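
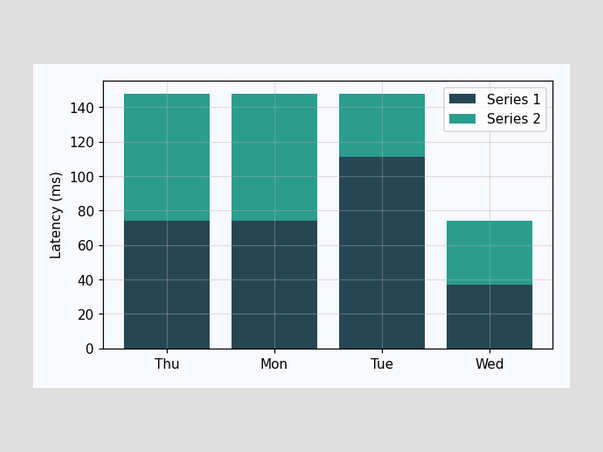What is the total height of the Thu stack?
The Thu stack's top reaches 148ms on the y-axis.

148ms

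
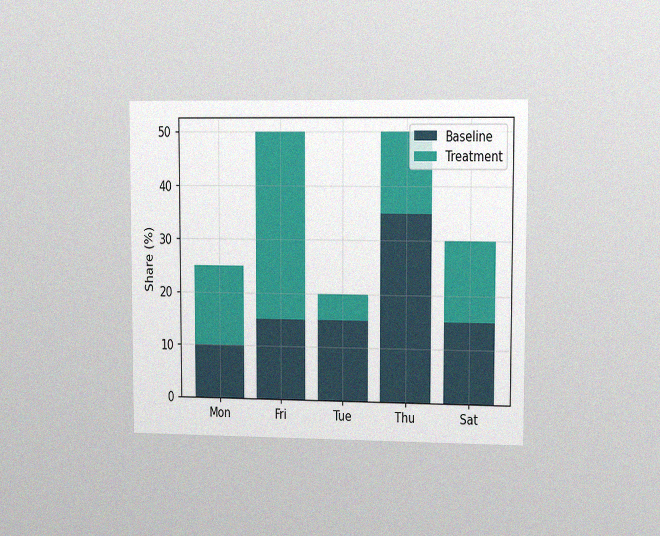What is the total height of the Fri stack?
The chart is viewed slightly from the right, with some photo noise. The Fri stack's top reaches 50% on the y-axis.

50%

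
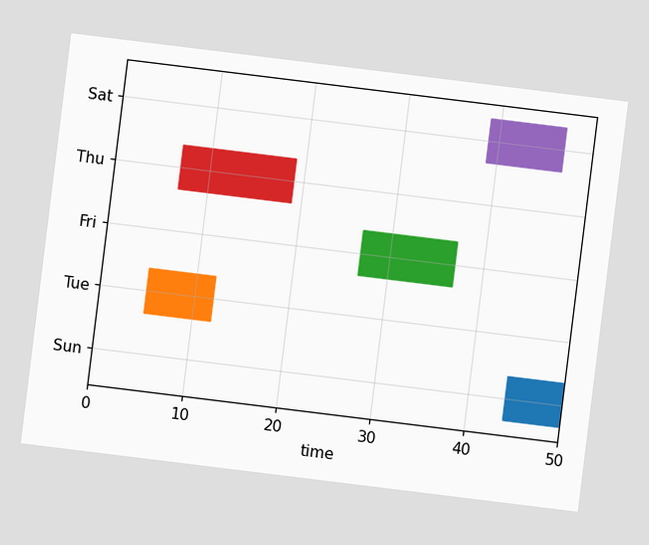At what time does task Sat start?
The chart is tilted about 7° clockwise. The Sat bar begins at t=39.

39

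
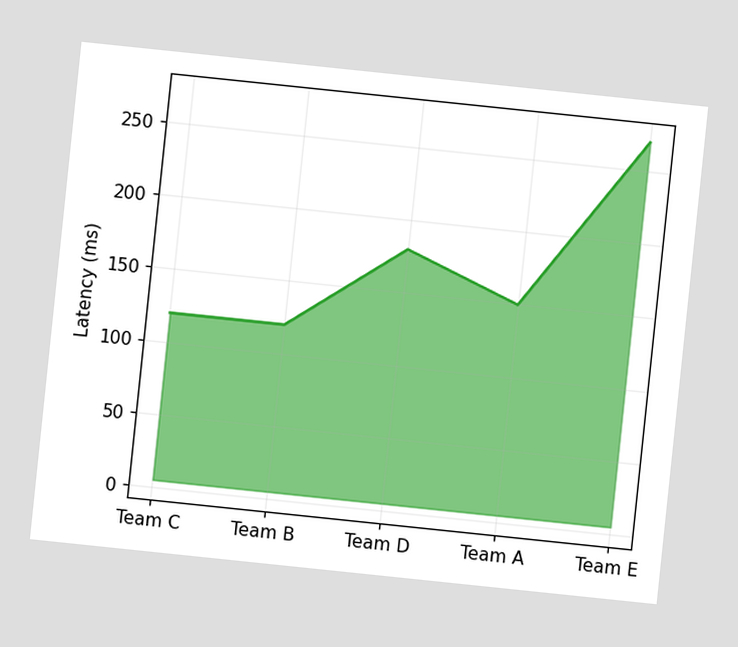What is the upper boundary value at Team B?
120ms

The chart is tilted about 6° clockwise. At Team B the upper boundary is at 120ms.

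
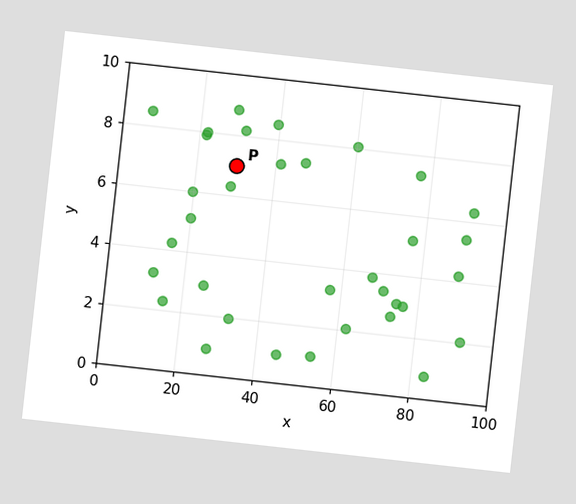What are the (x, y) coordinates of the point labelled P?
(30, 7)

The chart is tilted about 6° clockwise. Following the gridlines from P to each axis, P sits at (30, 7).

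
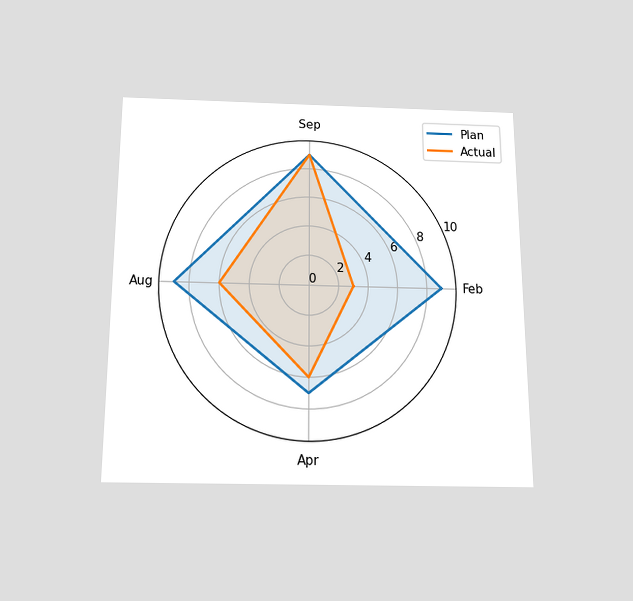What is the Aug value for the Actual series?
6

The chart is viewed slightly from below. On the Aug axis, Actual reaches 6.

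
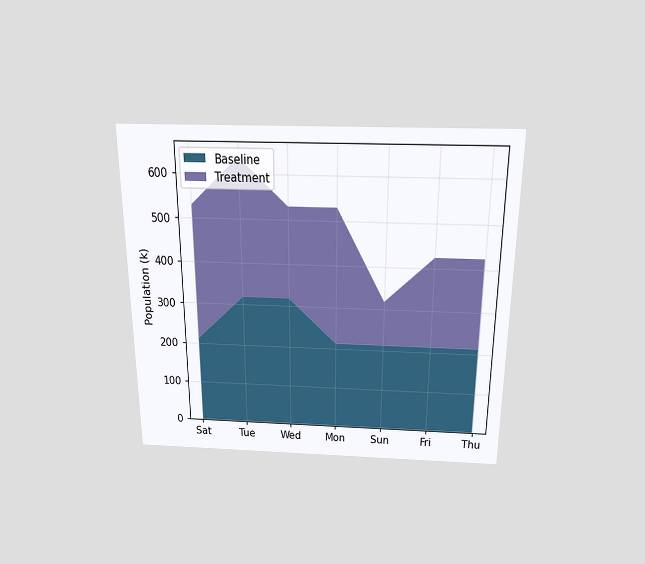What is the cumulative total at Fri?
The chart is viewed slightly from above. The stacked total at Fri reaches 424k.

424k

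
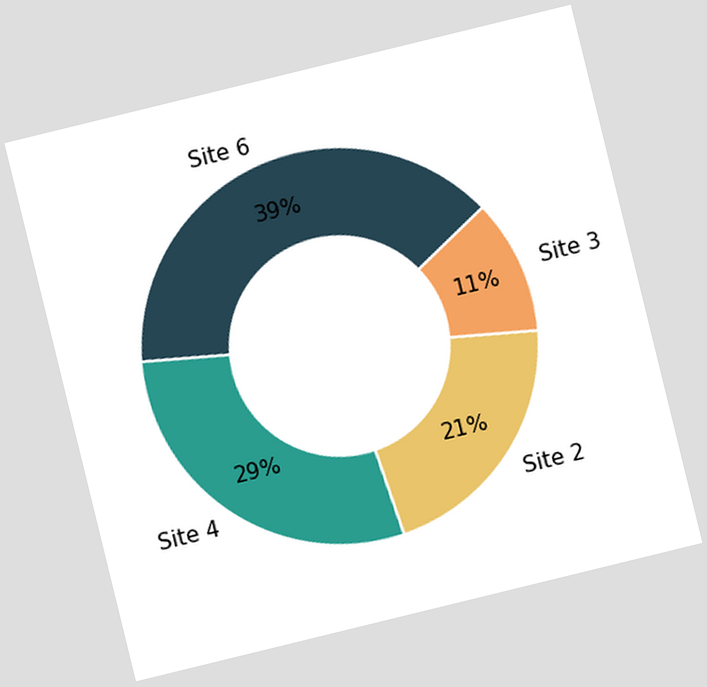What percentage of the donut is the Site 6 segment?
The chart is tilted about 14° counter-clockwise. The Site 6 segment takes up 39% of the ring.

39%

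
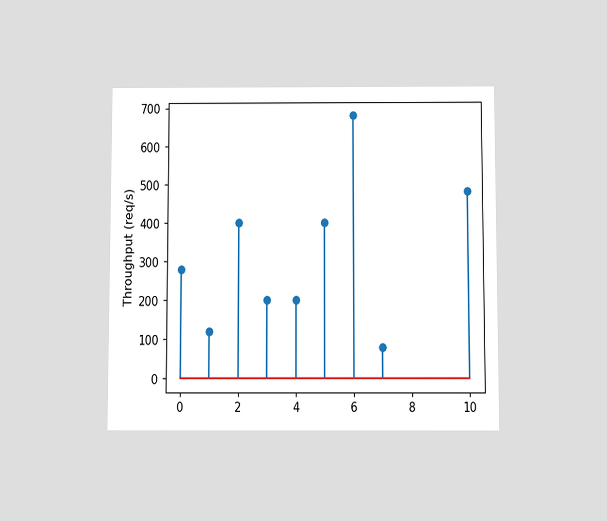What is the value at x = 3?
200req/s

The chart is viewed slightly from below. The stem at x=3 reaches 200req/s.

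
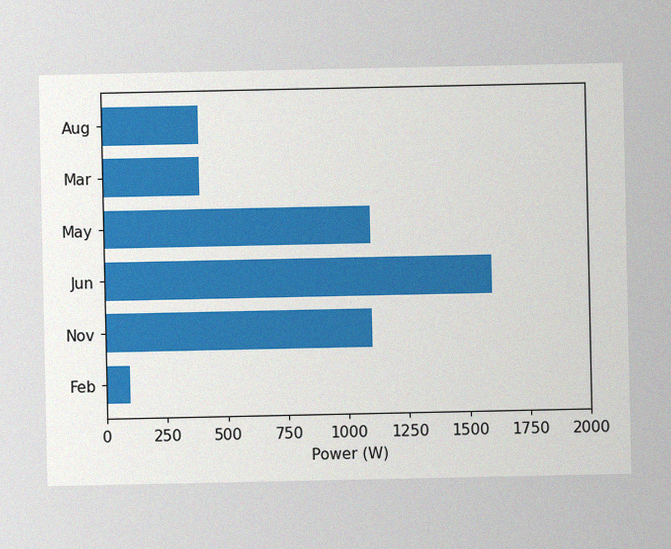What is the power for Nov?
The image has some photo noise and uneven lighting. Reading along the chart's x-axis, the Nov bar reaches 1100W.

1100W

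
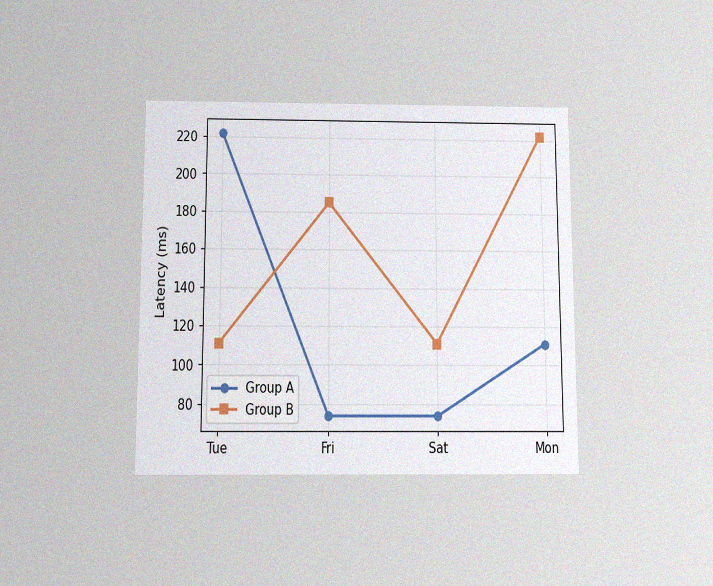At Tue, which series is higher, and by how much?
Group A, by 111ms

The chart is viewed slightly from below, with some photo noise. At Tue, Group A sits above the other line by 111ms.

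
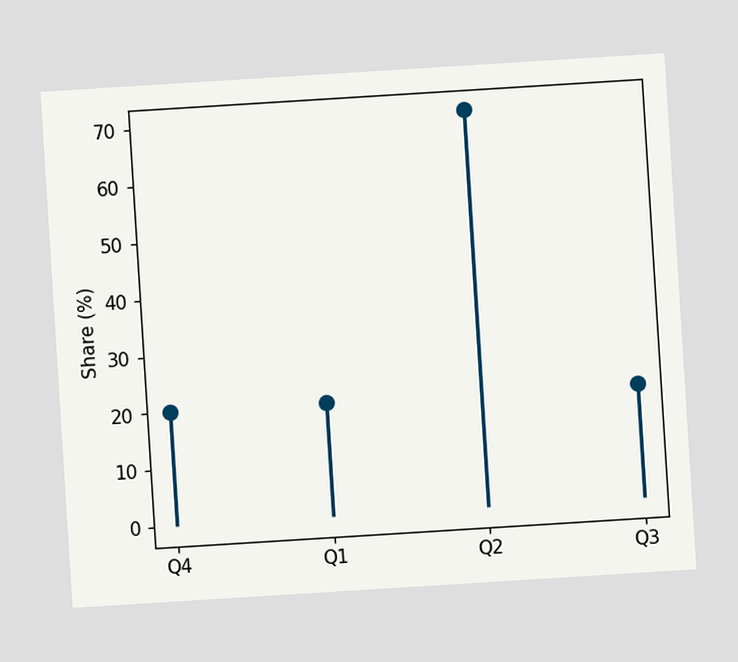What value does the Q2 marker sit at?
The chart is tilted about 4° counter-clockwise. The Q2 marker sits at 70%.

70%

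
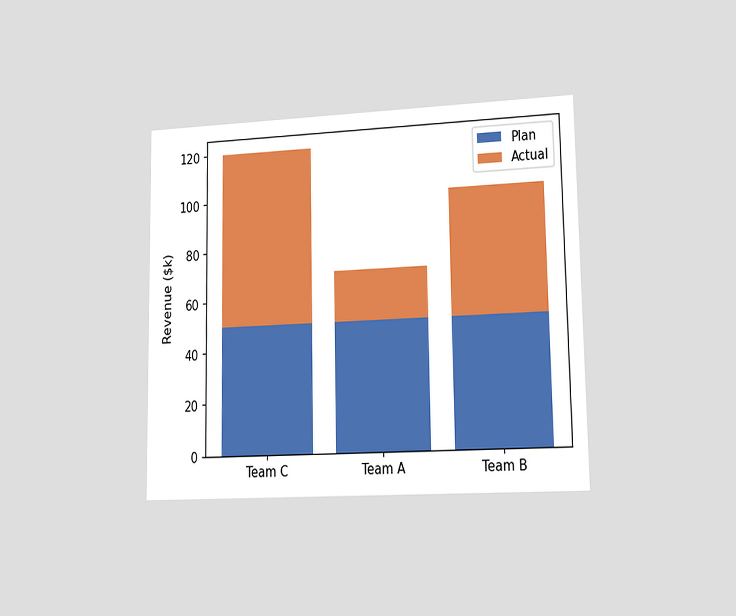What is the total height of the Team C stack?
$120k

The chart is viewed slightly from the right. The Team C stack's top reaches $120k on the y-axis.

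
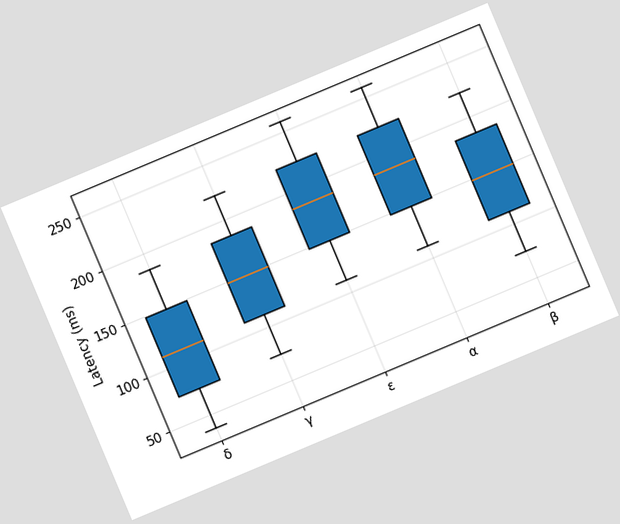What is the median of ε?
The chart is tilted about 23° counter-clockwise. The median line in the ε box sits at 185ms.

185ms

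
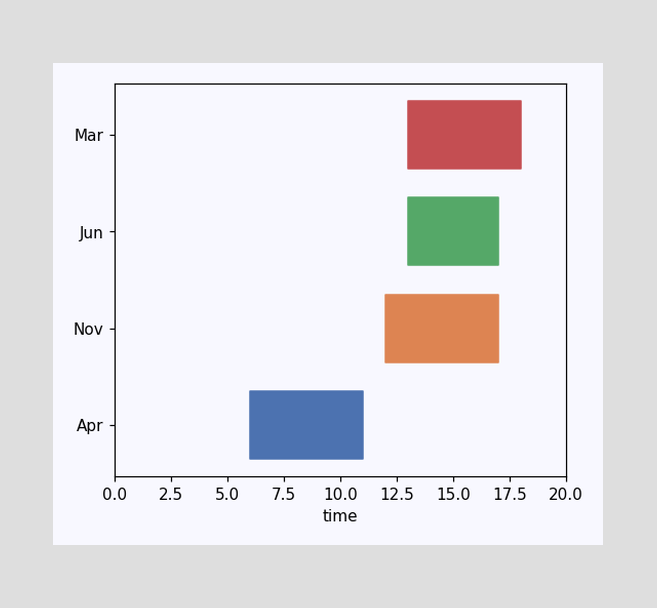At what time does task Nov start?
The Nov bar begins at t=12.

12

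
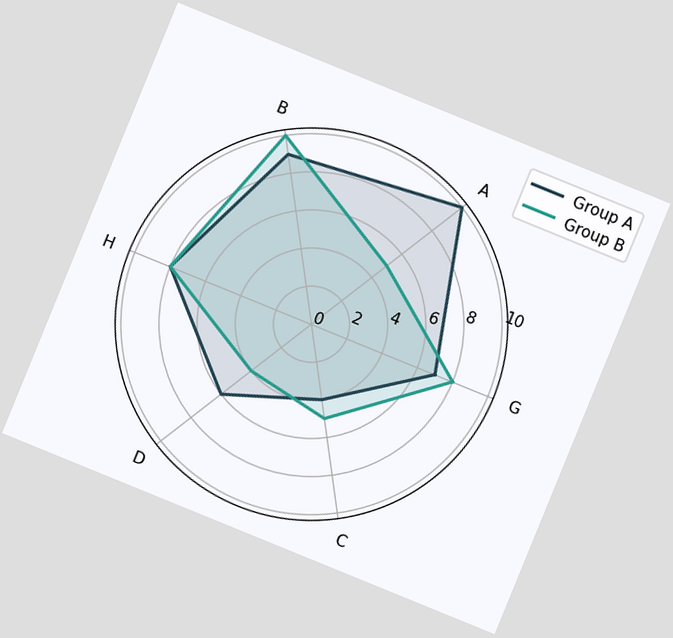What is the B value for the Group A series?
The chart is tilted about 22° clockwise. On the B axis, Group A reaches 9.

9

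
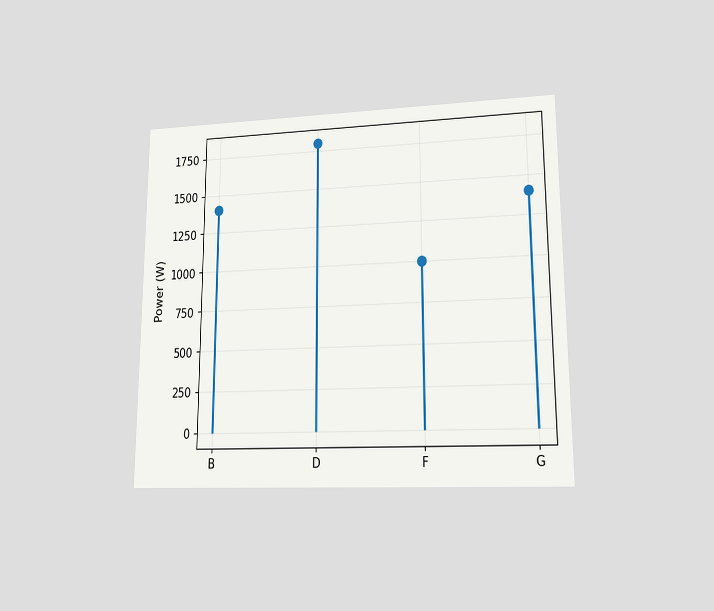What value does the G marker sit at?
The chart is viewed at a slight angle. The G marker sits at 1400W.

1400W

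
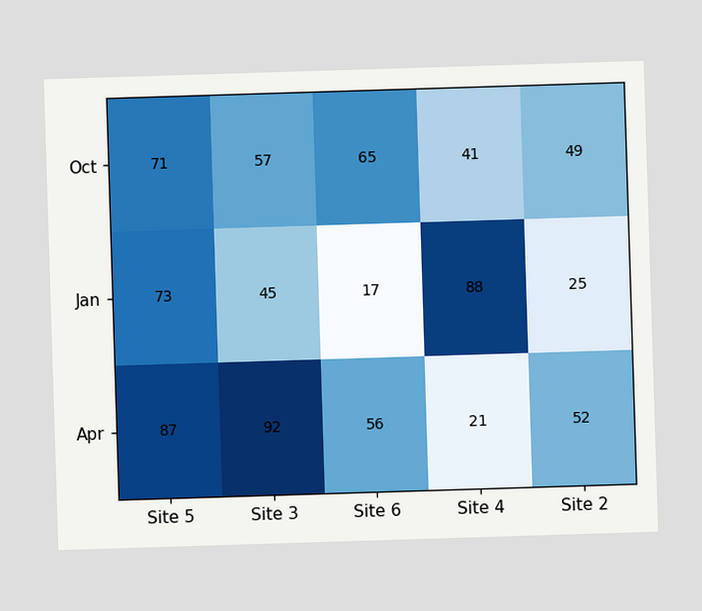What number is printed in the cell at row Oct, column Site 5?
The (Oct, Site 5) cell reads 71.

71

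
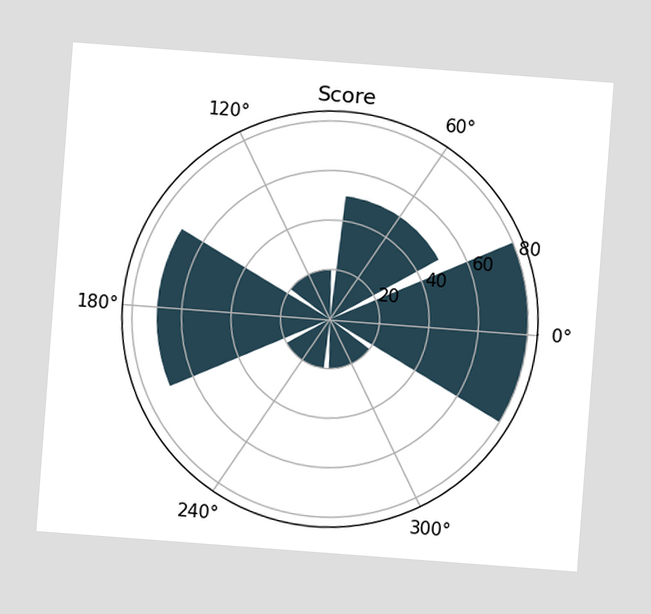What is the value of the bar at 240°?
The chart is tilted about 4° clockwise. The bar at 240° reaches 20 on the radial axis.

20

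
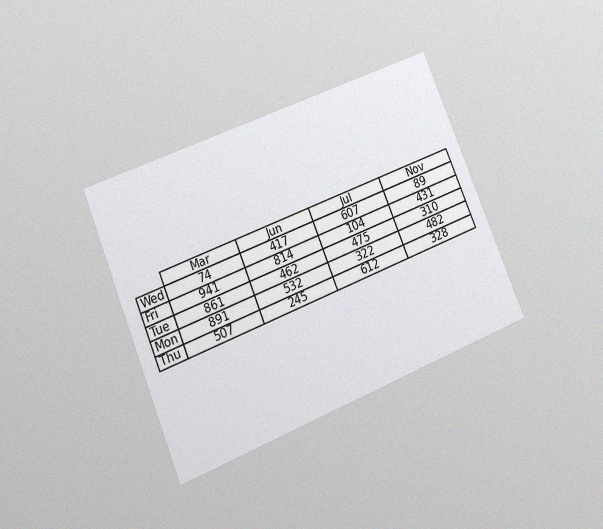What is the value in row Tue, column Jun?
462

The chart is tilted about 22° counter-clockwise and viewed at a slight angle, with some photo noise. The (Tue, Jun) cell reads 462.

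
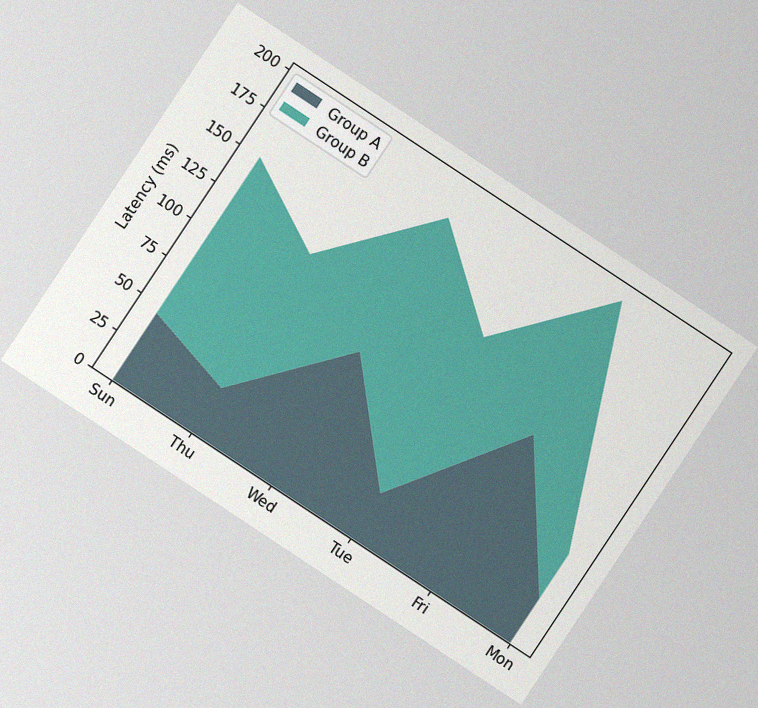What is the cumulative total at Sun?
The chart is tilted about 34° clockwise, with some photo noise. The stacked total at Sun reaches 150ms.

150ms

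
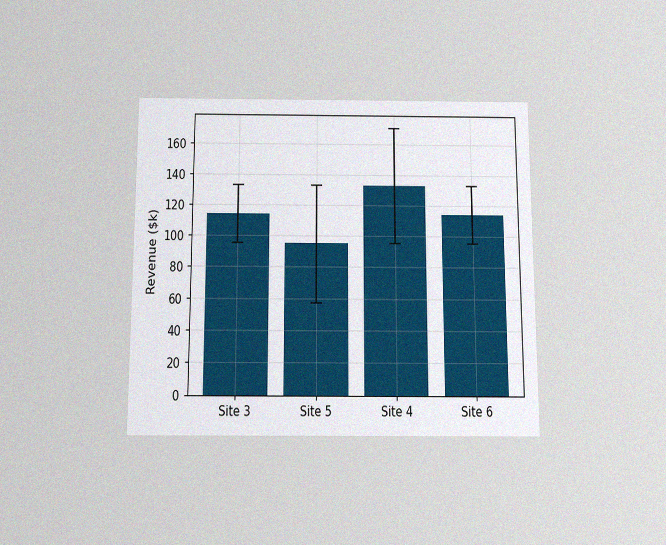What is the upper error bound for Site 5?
The chart is viewed slightly from below, with some photo noise. The Site 5 bar's upper whisker reaches $133k.

$133k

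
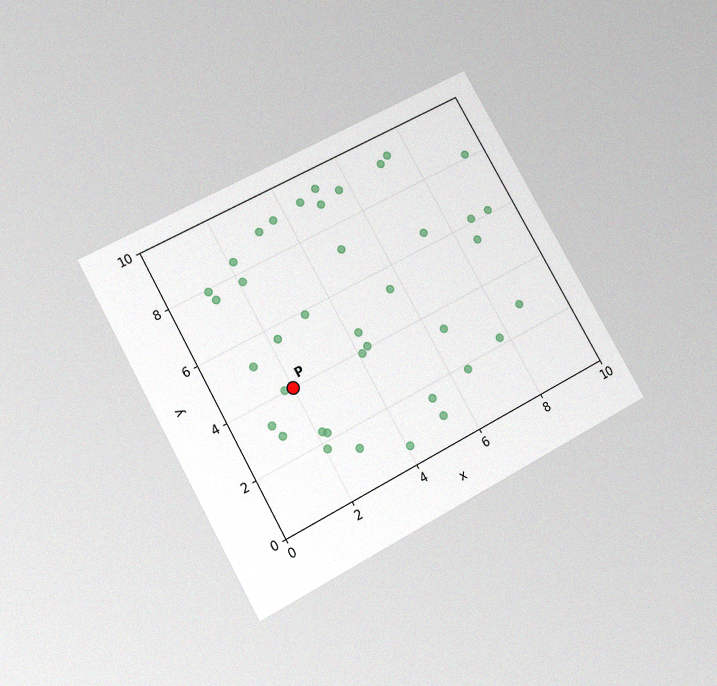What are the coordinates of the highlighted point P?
The chart is tilted about 29° counter-clockwise and viewed slightly from below, with some photo noise. Following the gridlines from P to each axis, P sits at (2, 4).

(2, 4)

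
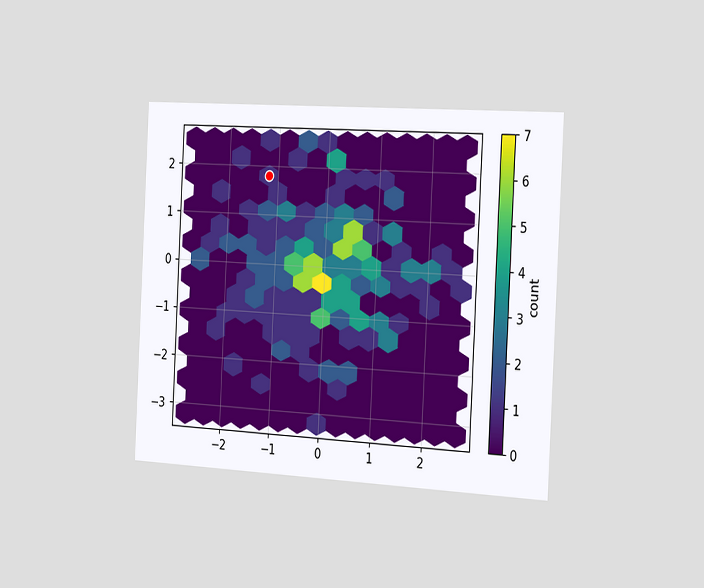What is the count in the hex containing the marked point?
1

The chart is tilted about 3° clockwise and viewed slightly from the right. The marked hex reads 1 on the colorbar.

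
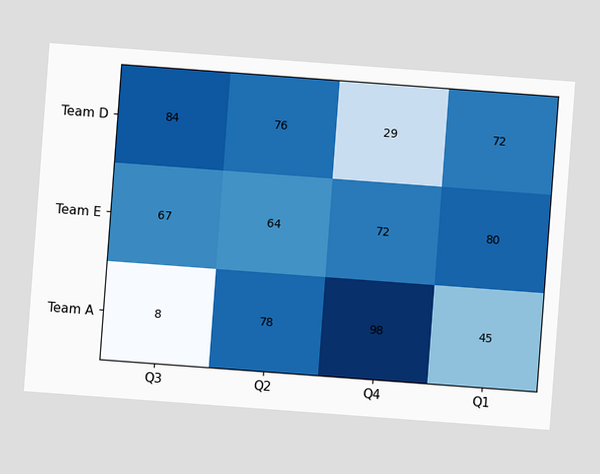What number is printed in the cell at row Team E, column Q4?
The chart is tilted about 4° clockwise. The (Team E, Q4) cell reads 72.

72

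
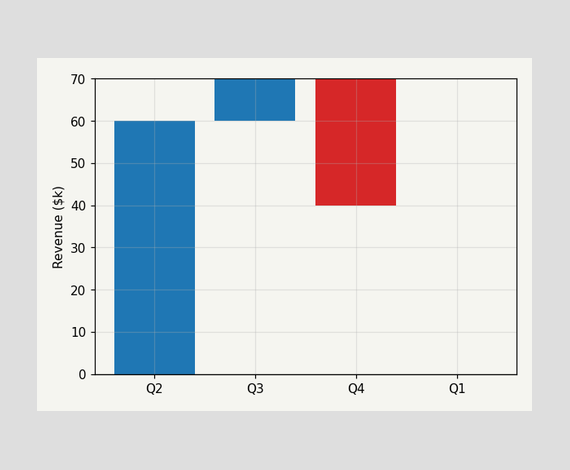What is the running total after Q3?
After Q3 the running total reaches $70k.

$70k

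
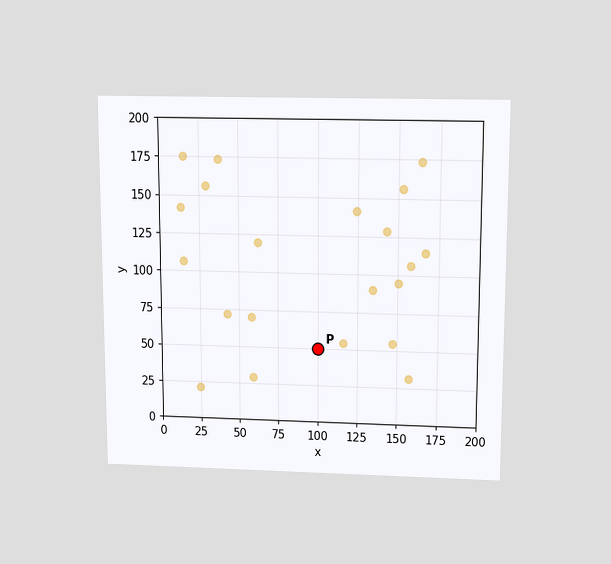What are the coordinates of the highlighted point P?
(100, 50)

The chart is viewed slightly from above. Following the gridlines from P to each axis, P sits at (100, 50).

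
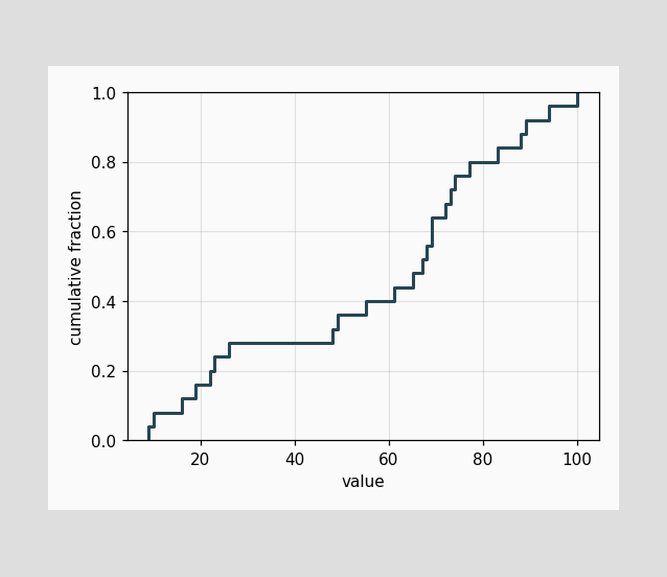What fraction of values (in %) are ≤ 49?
At x=49 the ECDF step is at 36%.

36%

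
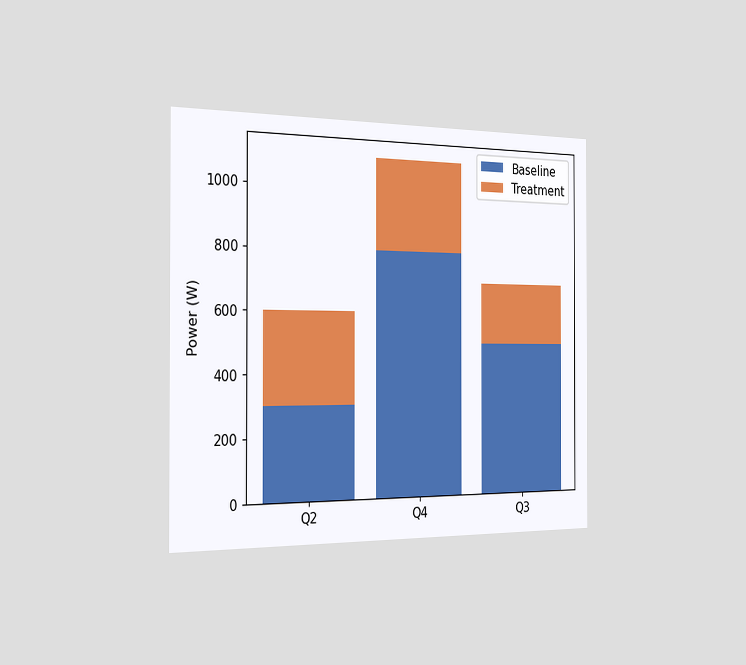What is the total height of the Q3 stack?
The chart is viewed slightly from the left. The Q3 stack's top reaches 700W on the y-axis.

700W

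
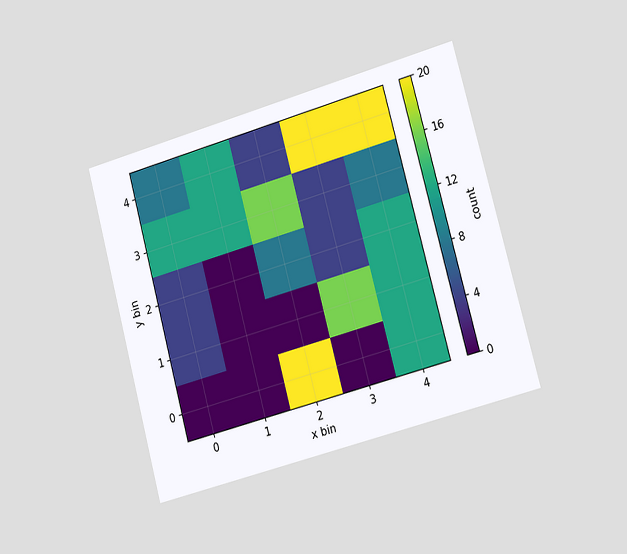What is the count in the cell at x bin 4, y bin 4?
The chart is tilted about 15° counter-clockwise and viewed slightly from the right. Matching the cell (4, 4) against the colorbar gives 20.

20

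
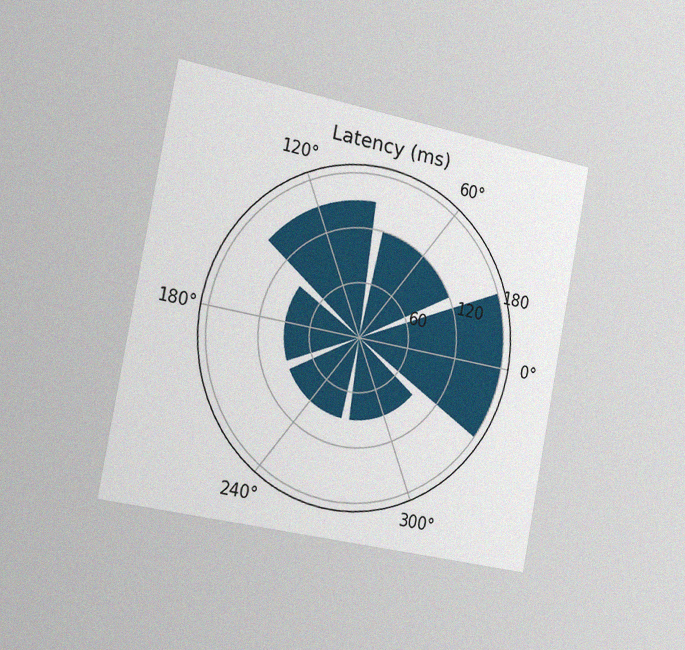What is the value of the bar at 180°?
90ms

The chart is tilted about 11° clockwise and viewed slightly from the left, with some photo noise. The bar at 180° reaches 90ms on the radial axis.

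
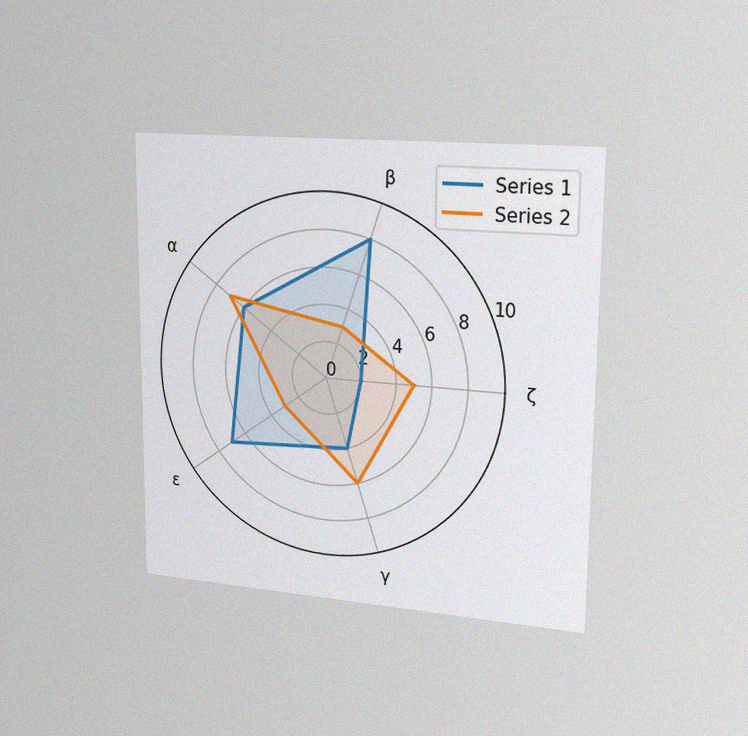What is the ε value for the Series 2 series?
The chart is viewed slightly from the right, with some photo noise. On the ε axis, Series 2 reaches 3.

3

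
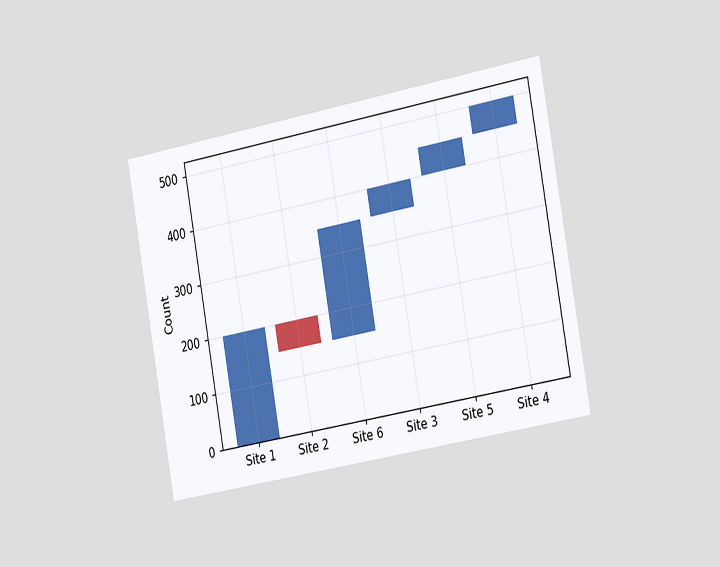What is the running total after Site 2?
The chart is tilted about 10° counter-clockwise and viewed slightly from the right. After Site 2 the running total reaches 150.

150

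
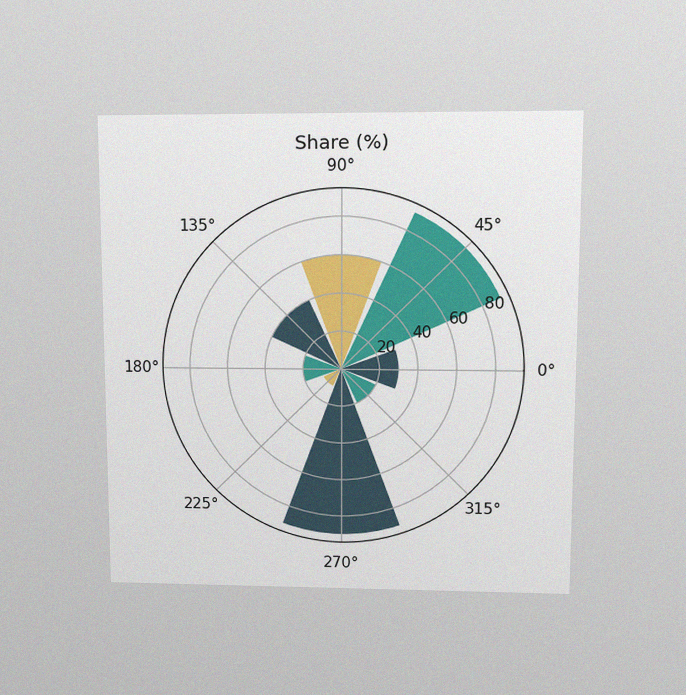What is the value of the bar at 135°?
The chart is viewed at a slight angle, with some photo noise. The bar at 135° reaches 40% on the radial axis.

40%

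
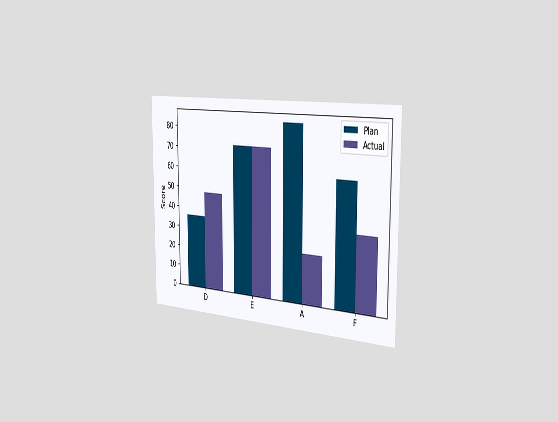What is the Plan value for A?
The chart is viewed slightly from the right. The Plan bar at A reaches 84 on the y-axis.

84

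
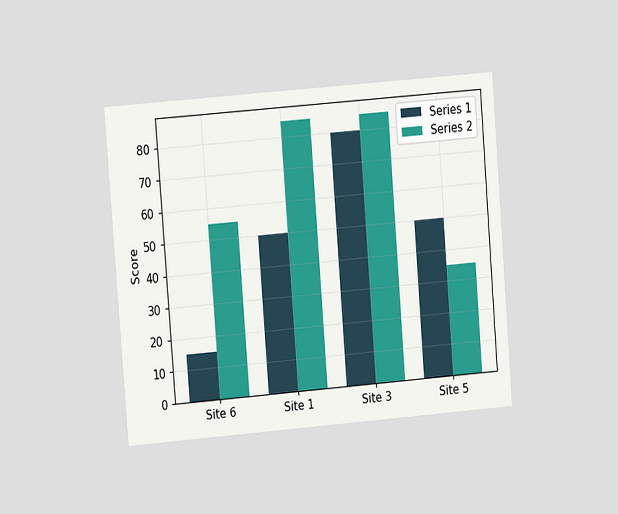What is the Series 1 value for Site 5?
The chart is tilted about 5° counter-clockwise and viewed at a slight angle. The Series 1 bar at Site 5 reaches 50 on the y-axis.

50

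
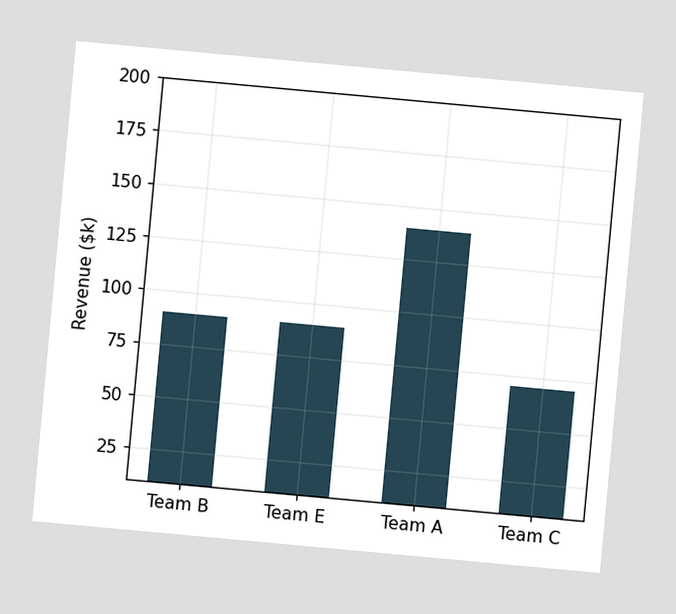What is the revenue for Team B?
The chart is tilted about 5° clockwise. Reading along the chart's y-axis, the Team B bar reaches $90k.

$90k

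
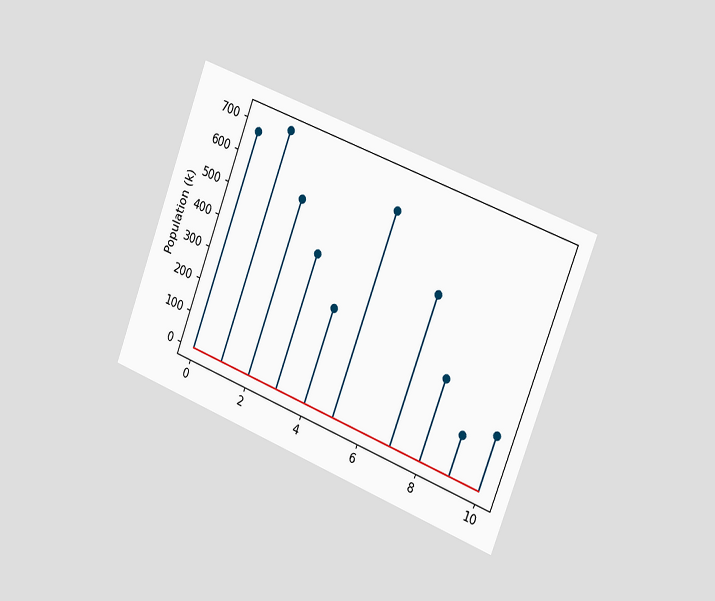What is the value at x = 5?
630k

The chart is tilted about 21° clockwise and viewed slightly from the right. The stem at x=5 reaches 630k.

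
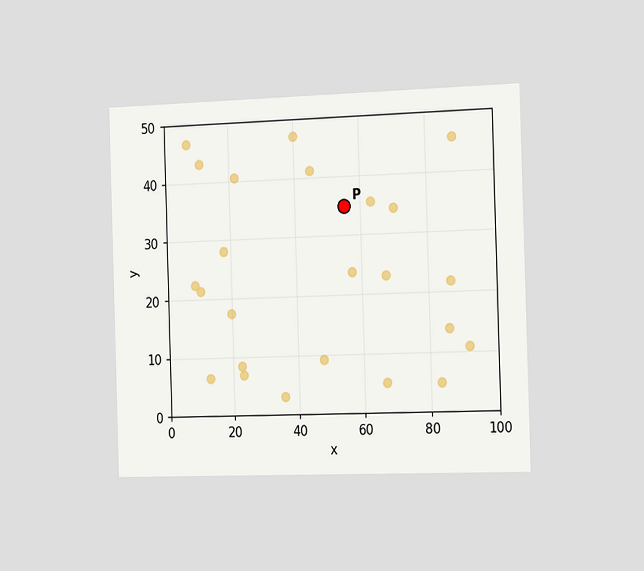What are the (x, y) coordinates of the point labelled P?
The chart is viewed slightly from the right. Following the gridlines from P to each axis, P sits at (55, 35).

(55, 35)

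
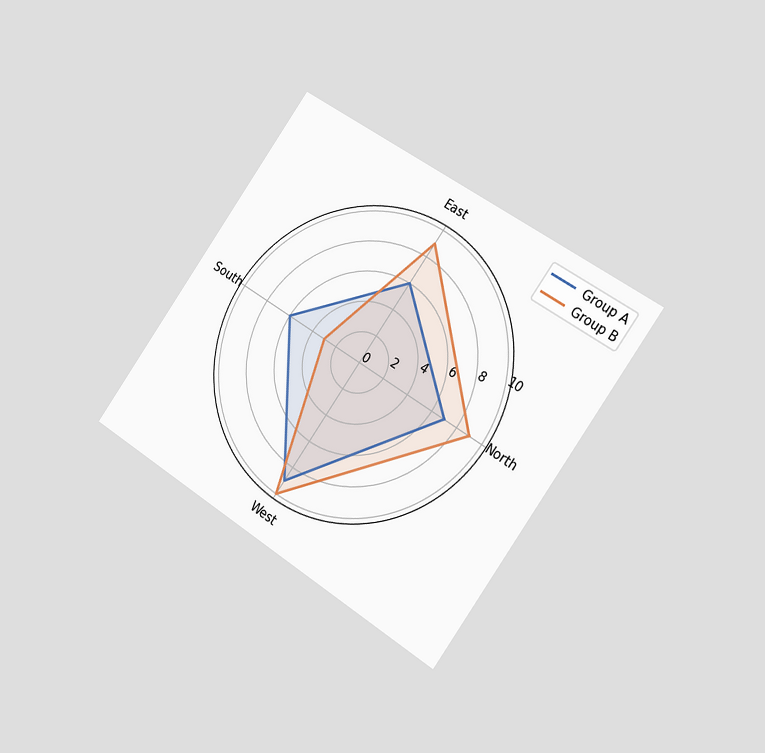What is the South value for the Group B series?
3

The chart is tilted about 35° clockwise and viewed slightly from the right. On the South axis, Group B reaches 3.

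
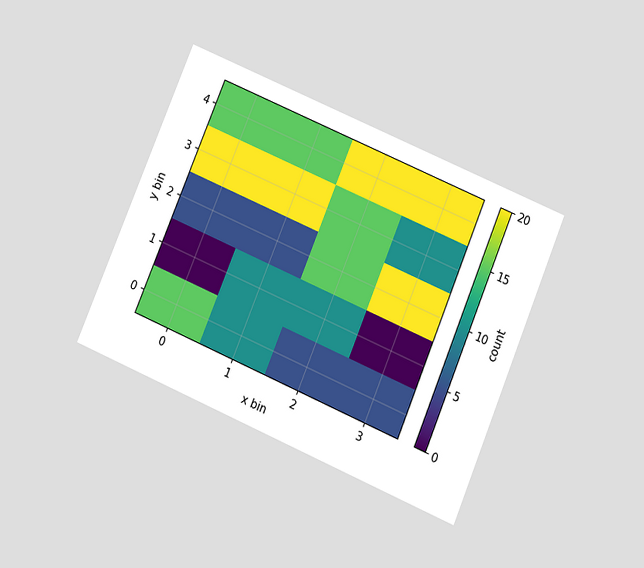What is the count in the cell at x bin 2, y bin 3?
The chart is tilted about 23° clockwise and viewed slightly from below. Matching the cell (2, 3) against the colorbar gives 15.

15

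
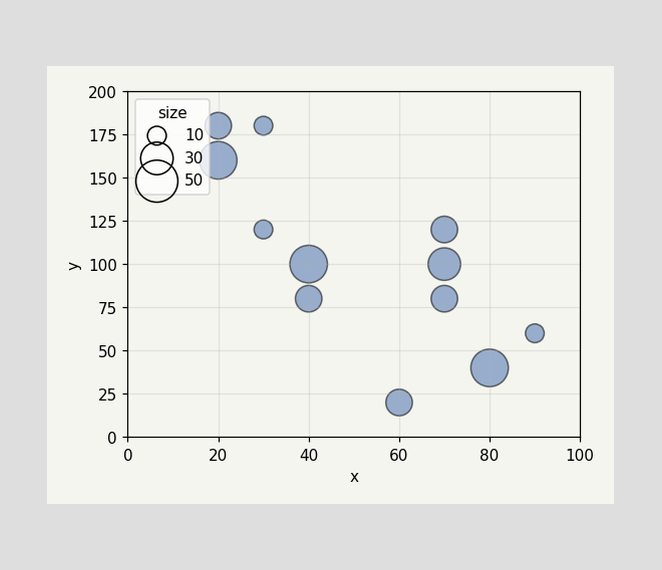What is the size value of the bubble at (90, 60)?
Matching the bubble at (90, 60) against the size legend gives 10.

10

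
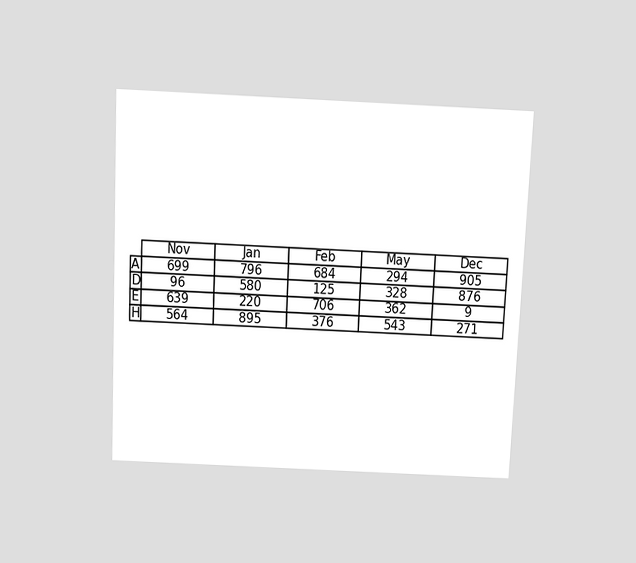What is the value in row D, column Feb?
125

The chart is tilted about 3° clockwise and viewed slightly from above. The (D, Feb) cell reads 125.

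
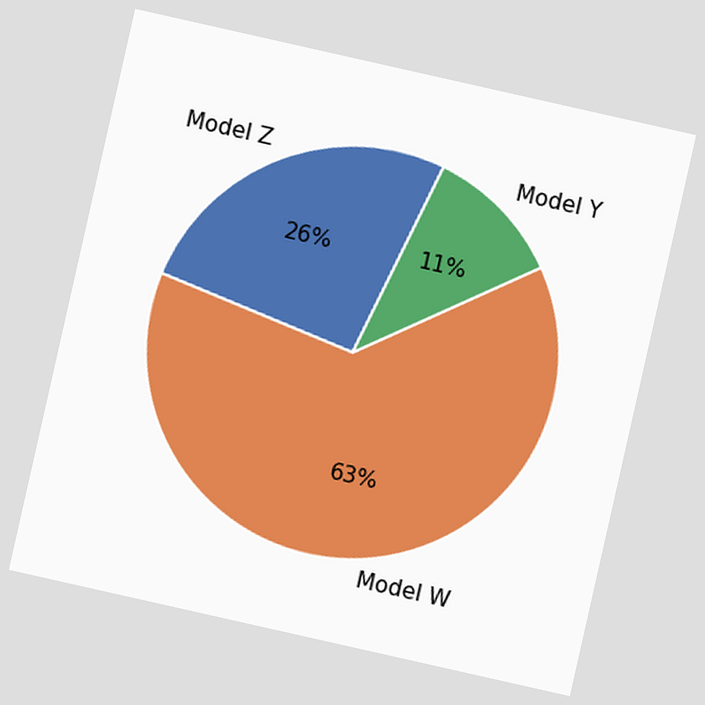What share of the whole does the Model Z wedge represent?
The chart is tilted about 13° clockwise. The Model Z slice takes up 26% of the pie.

26%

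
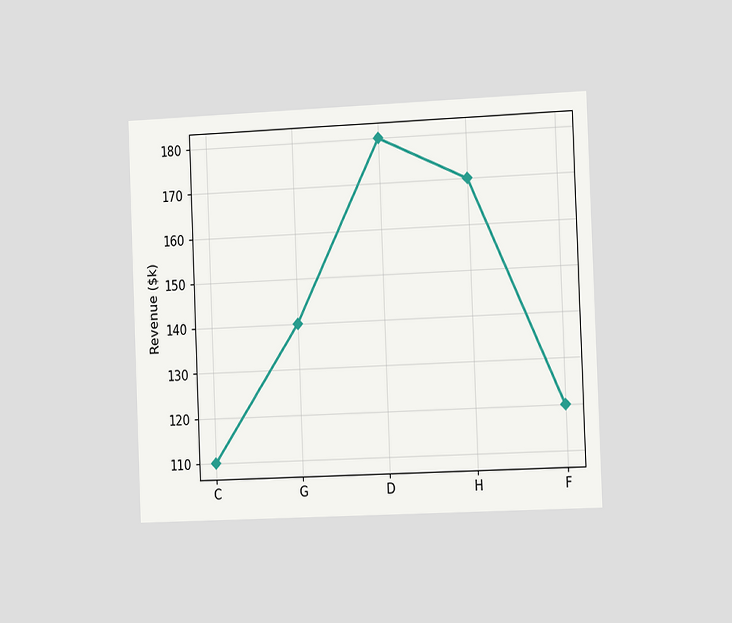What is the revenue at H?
$170k

The chart is tilted about 2° counter-clockwise and viewed slightly from the right. At H, the line is at $170k.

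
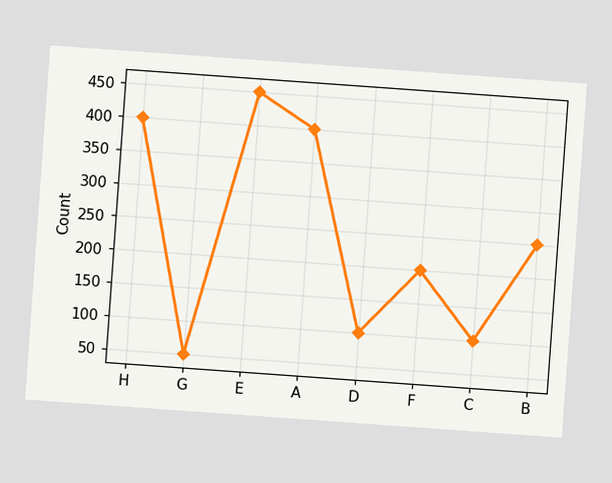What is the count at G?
50

The chart is tilted about 4° clockwise. At G, the line is at 50.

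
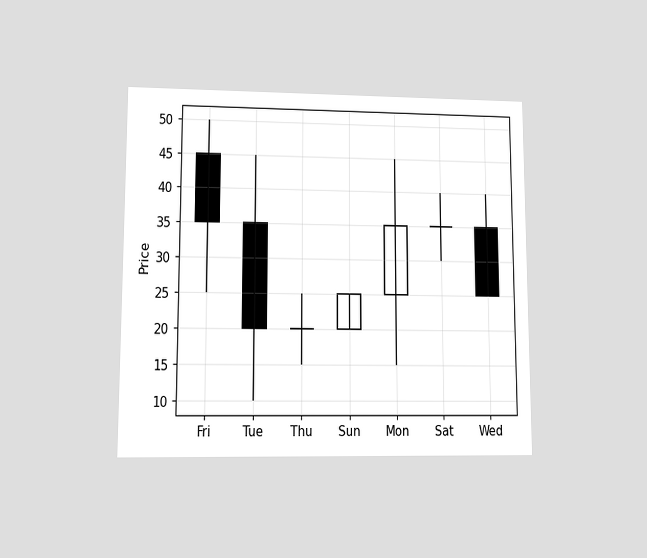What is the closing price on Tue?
20

The chart is viewed at a slight angle. The Tue candle closes at 20.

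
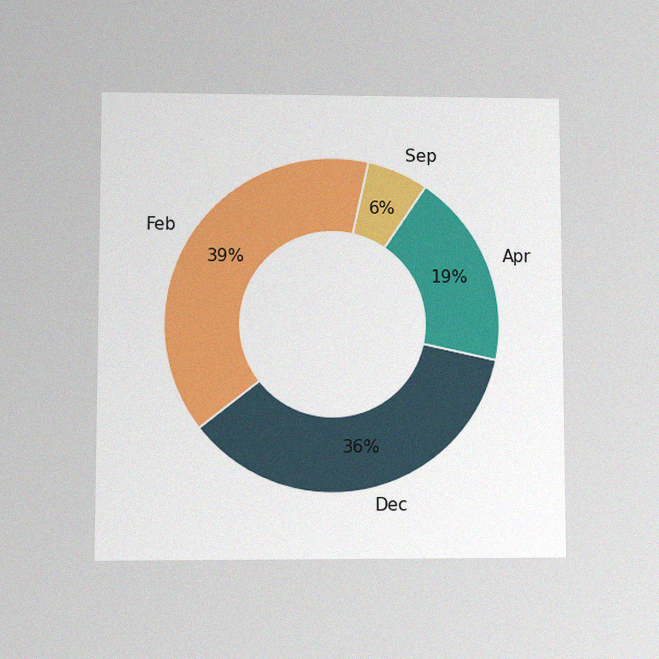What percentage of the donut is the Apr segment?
19%

The chart is viewed at a slight angle, with some photo noise. The Apr segment takes up 19% of the ring.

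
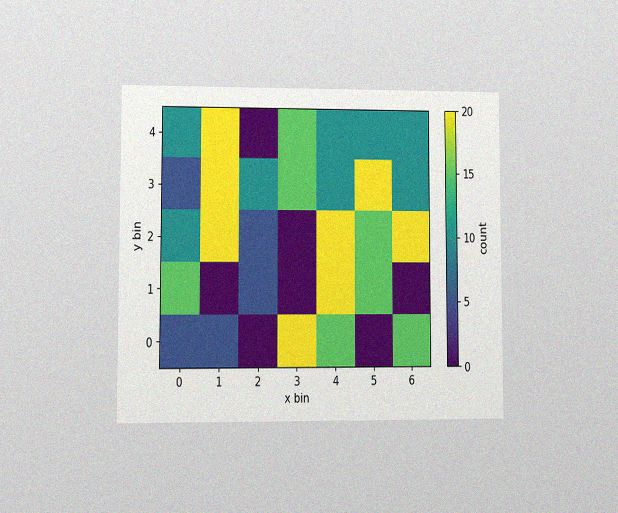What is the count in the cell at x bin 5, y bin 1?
The chart is viewed at a slight angle, with some photo noise. Matching the cell (5, 1) against the colorbar gives 15.

15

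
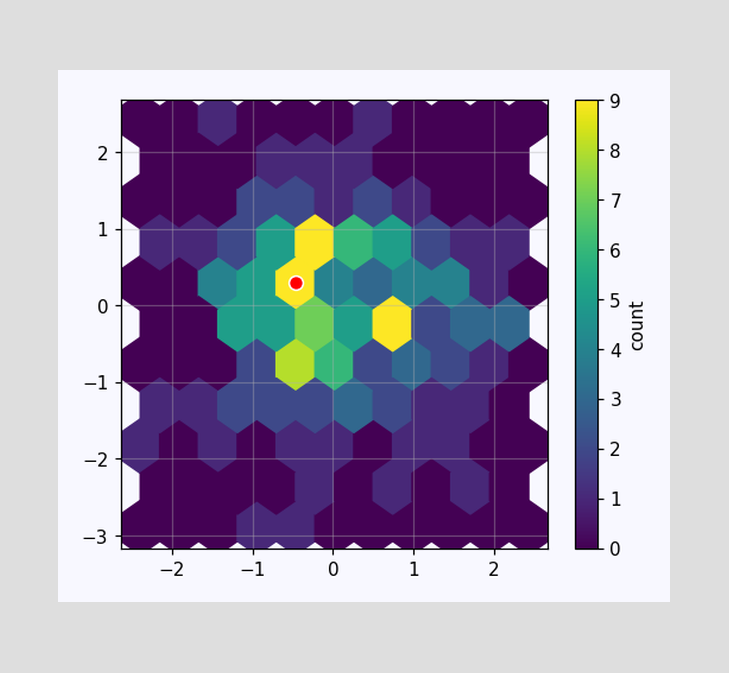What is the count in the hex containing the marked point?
The marked hex reads 9 on the colorbar.

9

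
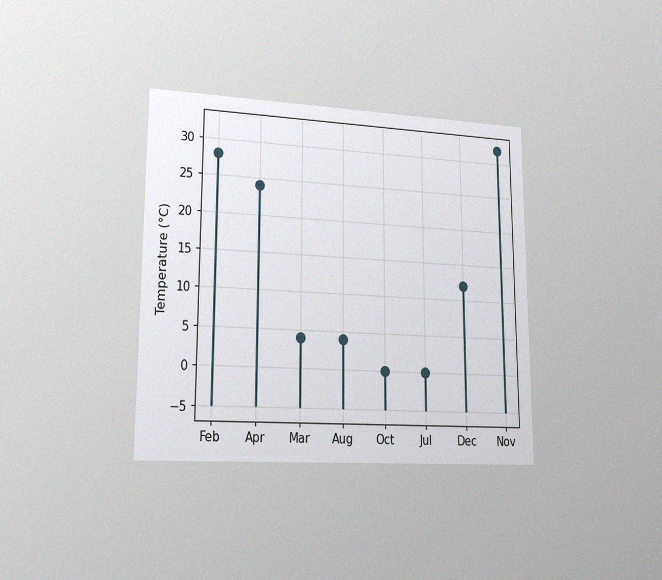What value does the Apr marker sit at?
The chart is viewed slightly from the left, with some photo noise. The Apr marker sits at 24°C.

24°C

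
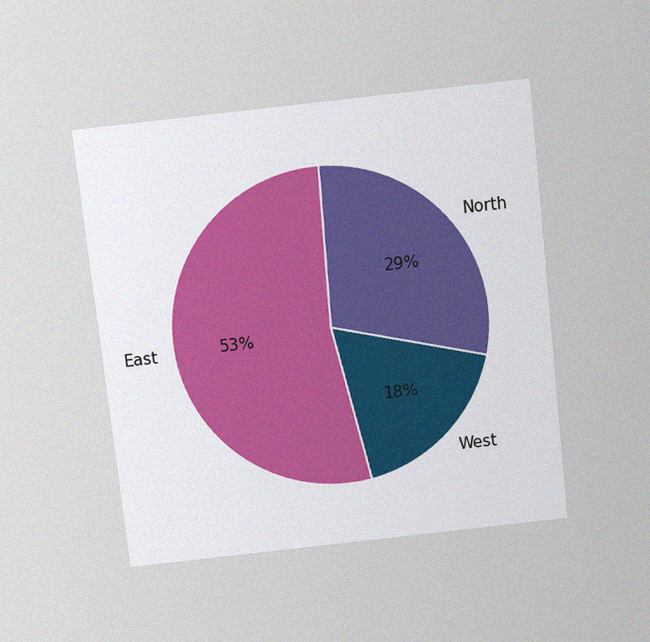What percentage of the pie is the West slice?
18%

The chart is tilted about 6° counter-clockwise and viewed slightly from above, with some photo noise. The West slice takes up 18% of the pie.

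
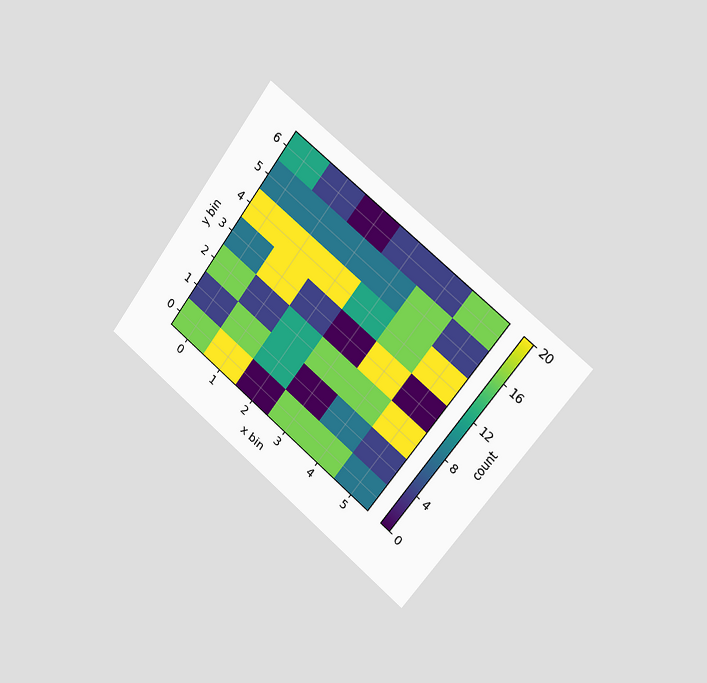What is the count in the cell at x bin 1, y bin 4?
20

The chart is tilted about 36° clockwise and viewed slightly from the right. Matching the cell (1, 4) against the colorbar gives 20.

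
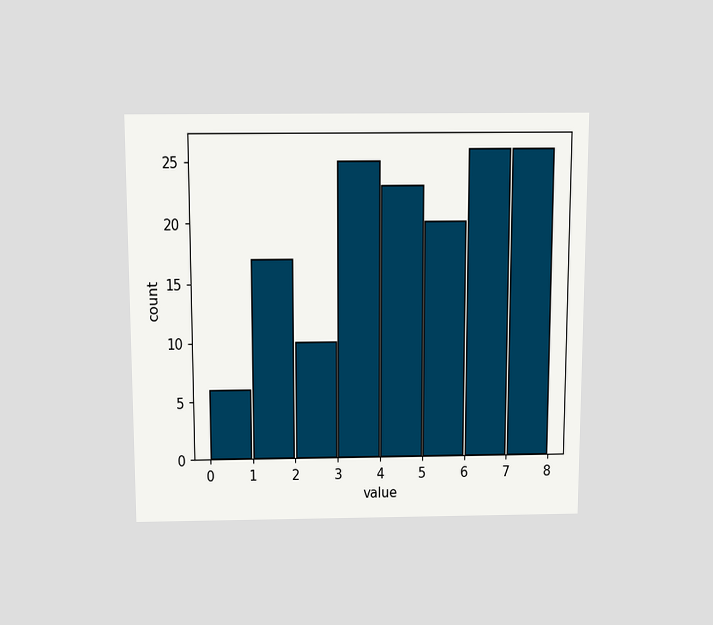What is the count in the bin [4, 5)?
The chart is viewed slightly from above. The [4, 5) bin has height 23.

23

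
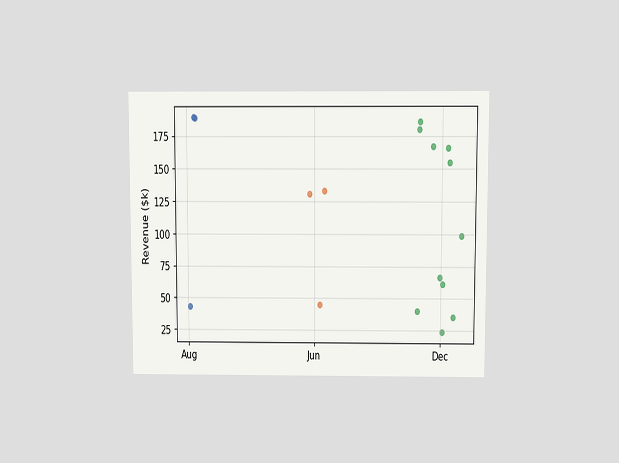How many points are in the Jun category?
The chart is viewed slightly from above. Counting the markers in the Jun column gives 3.

3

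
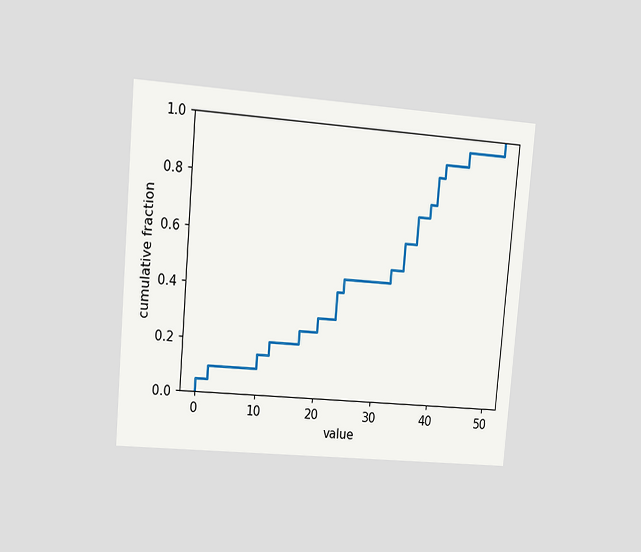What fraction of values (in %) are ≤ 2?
The chart is tilted about 5° clockwise and viewed at a slight angle. At x=2 the ECDF step is at 10%.

10%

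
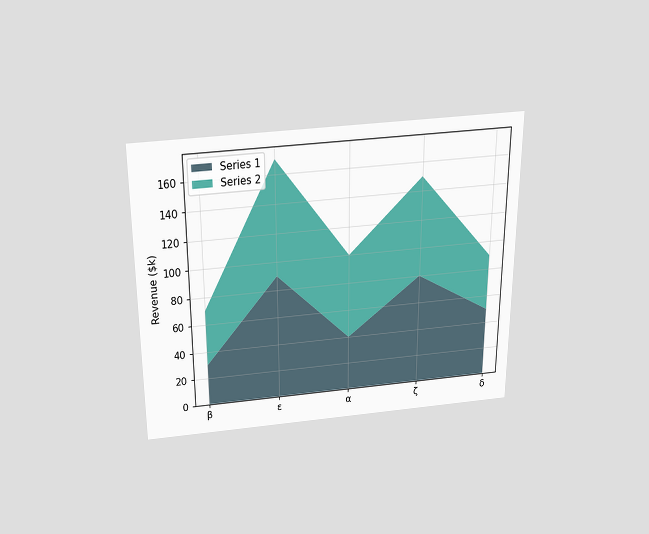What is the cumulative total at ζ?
$150k

The chart is viewed slightly from above. The stacked total at ζ reaches $150k.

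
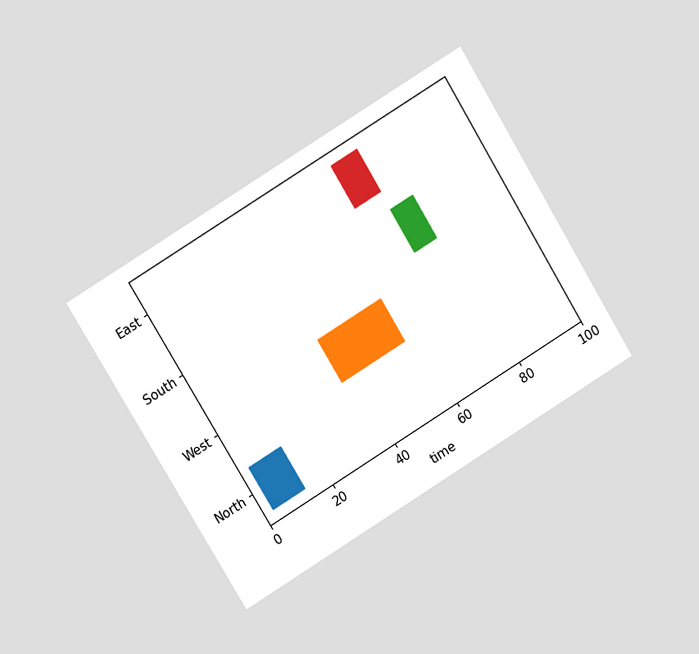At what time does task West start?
The chart is tilted about 31° counter-clockwise and viewed at a slight angle. The West bar begins at t=36.

36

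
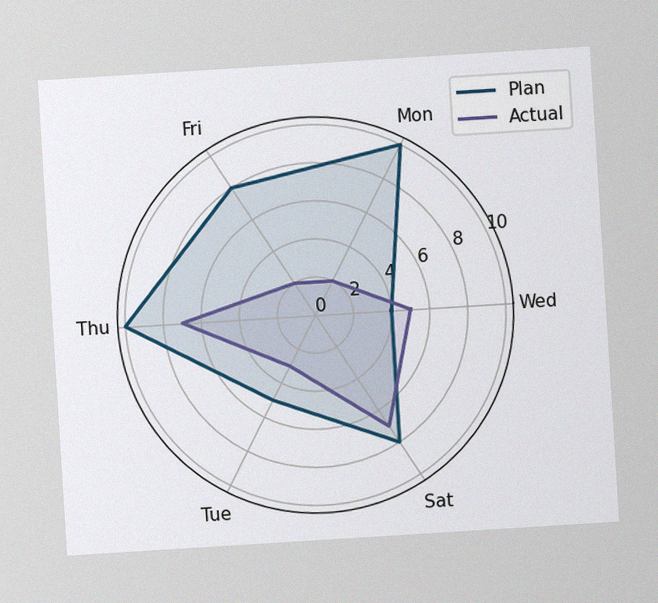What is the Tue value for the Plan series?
The chart is tilted about 4° counter-clockwise, with some photo noise. On the Tue axis, Plan reaches 5.

5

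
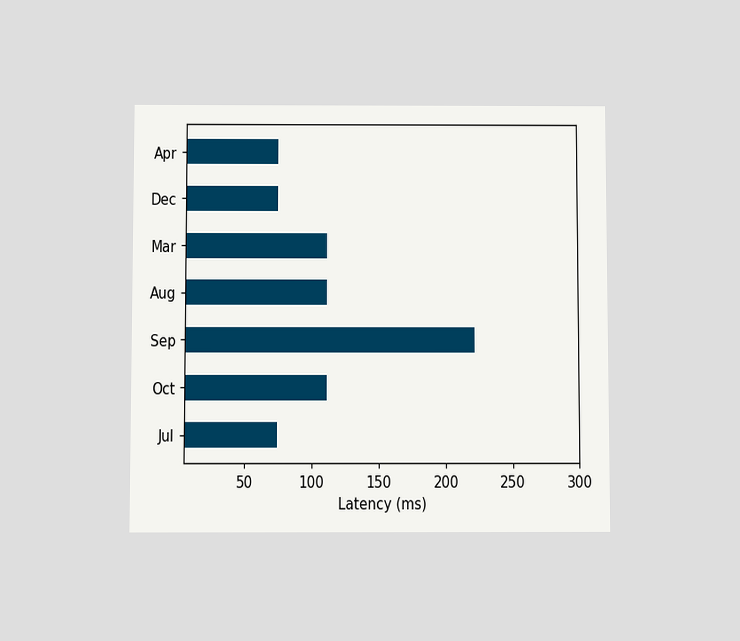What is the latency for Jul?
The chart is viewed slightly from below. Reading along the chart's x-axis, the Jul bar reaches 74ms.

74ms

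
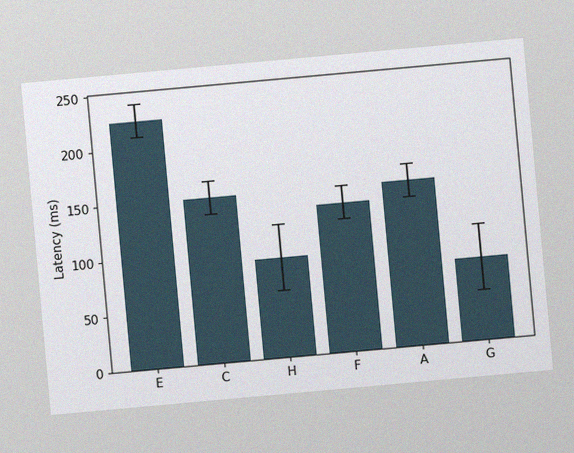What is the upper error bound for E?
The chart is tilted about 5° counter-clockwise, with some photo noise. The E bar's upper whisker reaches 240ms.

240ms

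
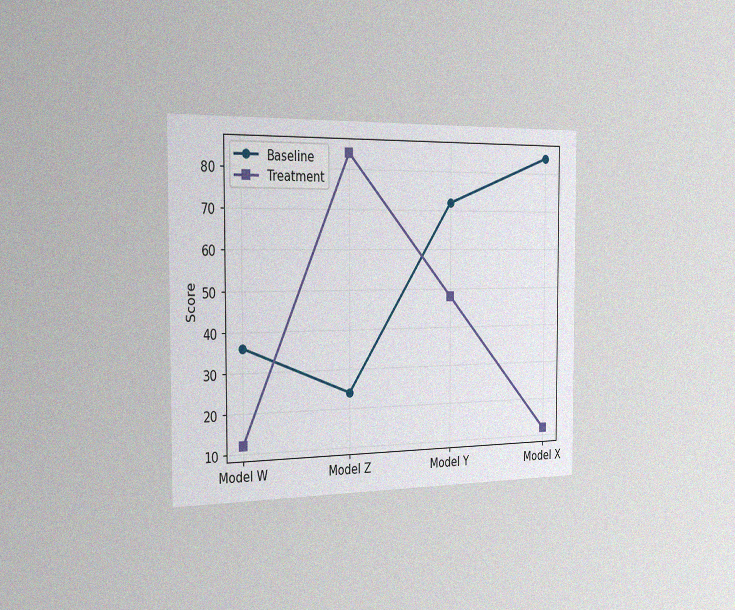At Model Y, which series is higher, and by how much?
The chart is viewed slightly from the left, with some photo noise. At Model Y, Baseline sits above the other line by 24.

Baseline, by 24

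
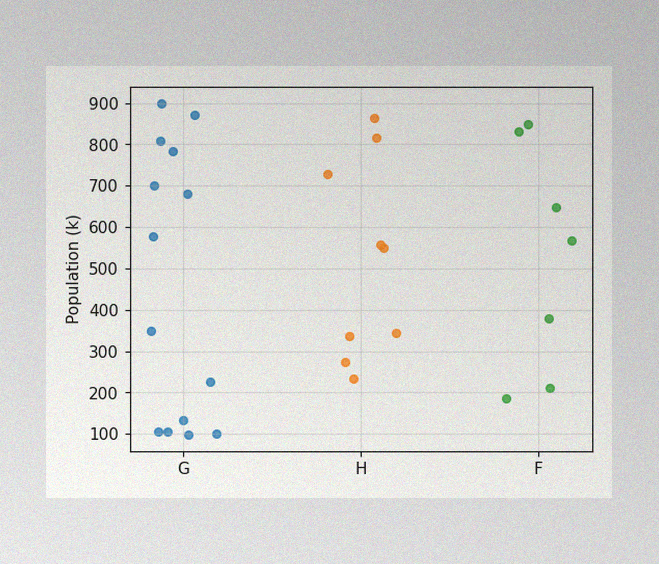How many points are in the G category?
The image has some photo noise and uneven lighting. Counting the markers in the G column gives 14.

14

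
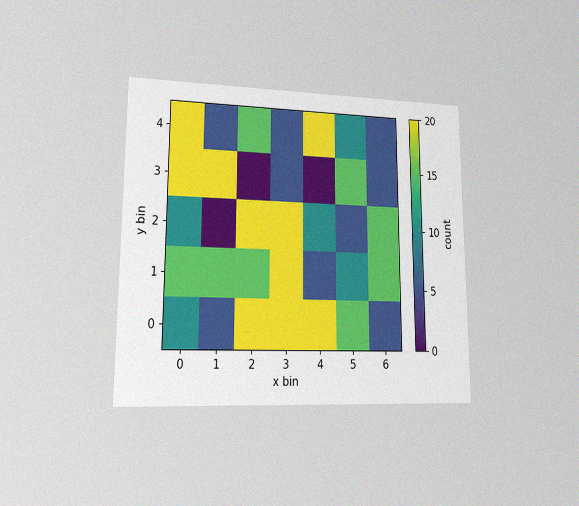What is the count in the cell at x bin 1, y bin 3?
20

The chart is viewed at a slight angle, with some photo noise. Matching the cell (1, 3) against the colorbar gives 20.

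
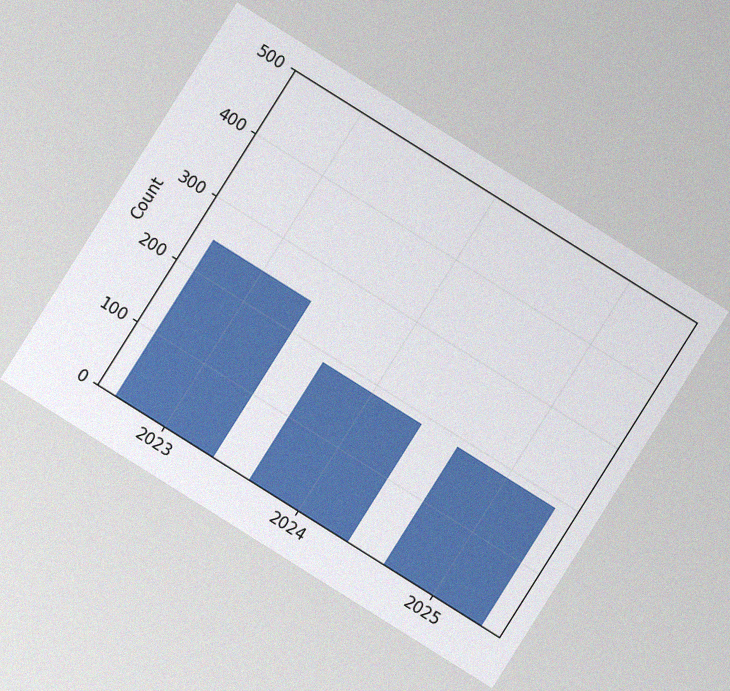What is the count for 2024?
186

The chart is tilted about 32° clockwise, with some photo noise. Reading along the chart's y-axis, the 2024 bar reaches 186.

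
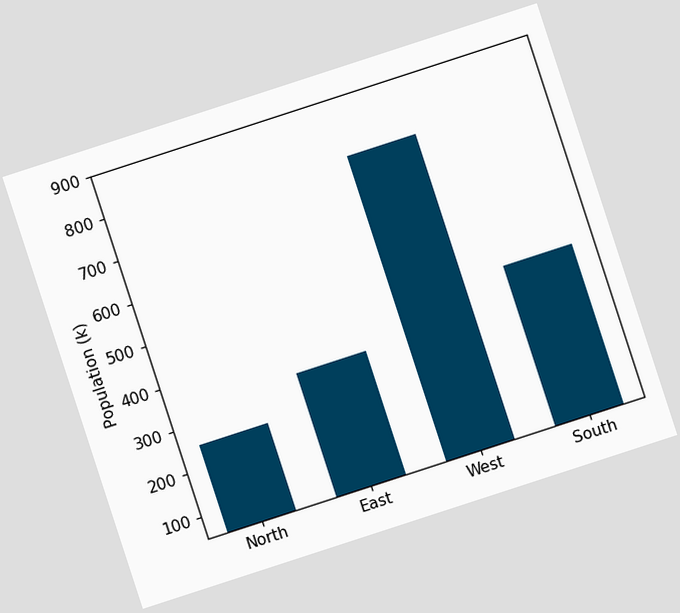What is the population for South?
425k

The chart is tilted about 18° counter-clockwise. Reading along the chart's y-axis, the South bar reaches 425k.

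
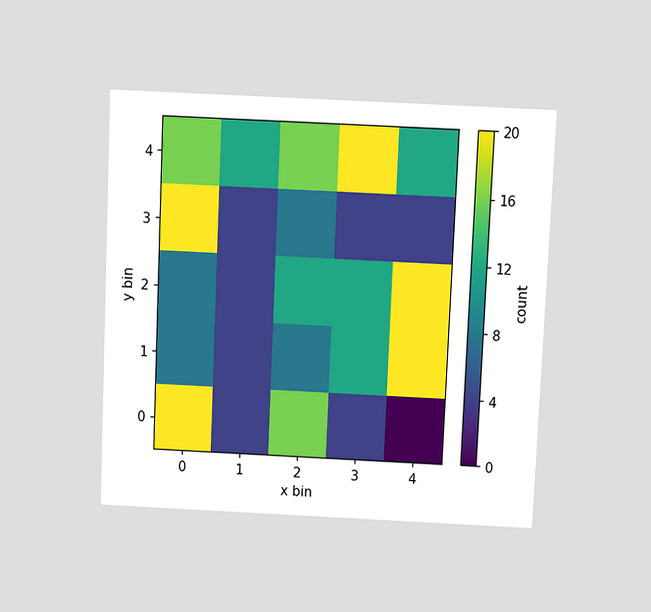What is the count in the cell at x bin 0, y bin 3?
20

The chart is tilted about 3° clockwise and viewed slightly from above. Matching the cell (0, 3) against the colorbar gives 20.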